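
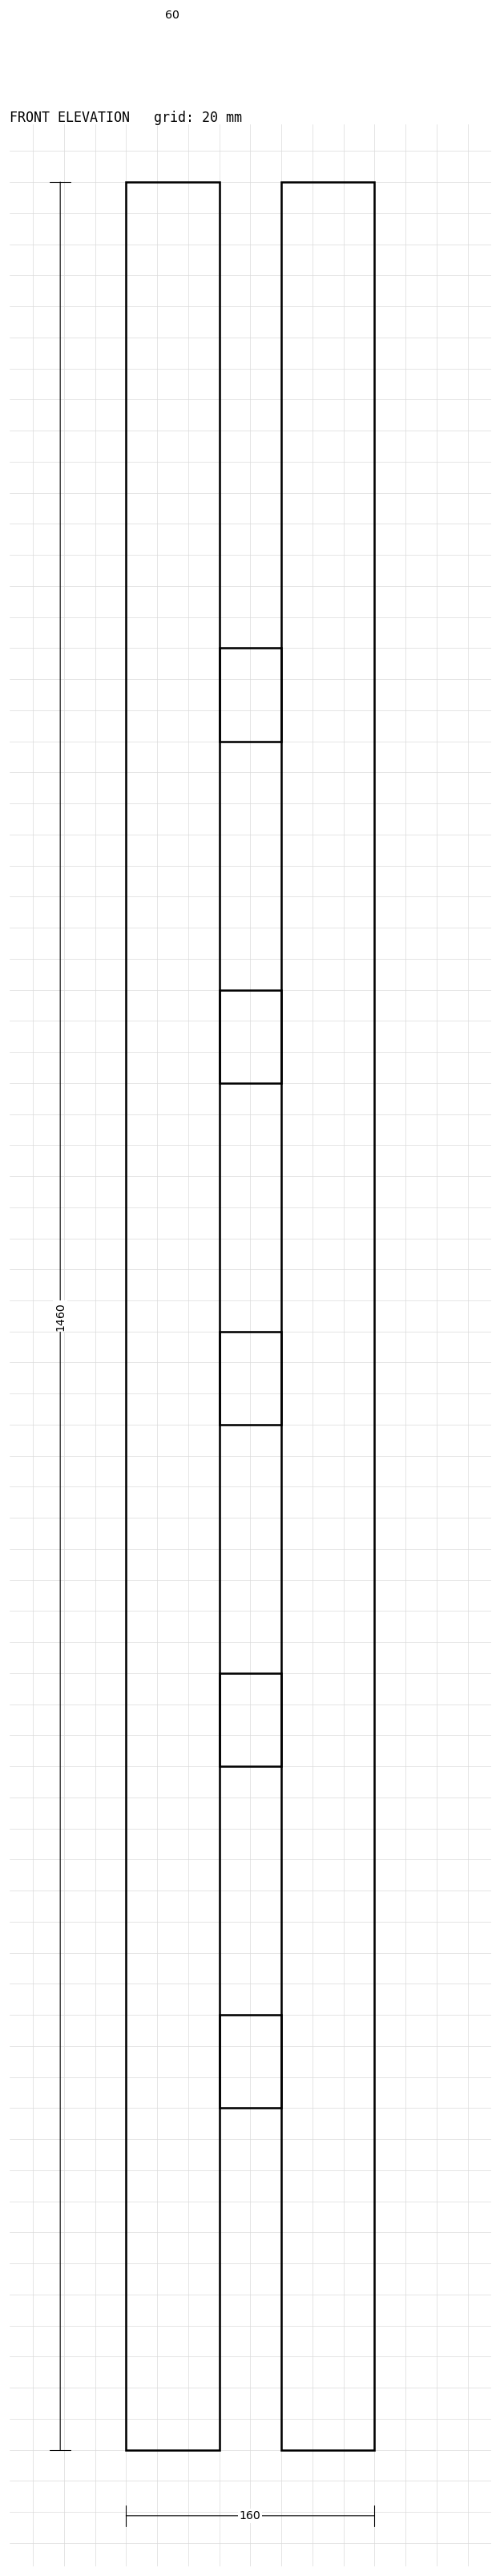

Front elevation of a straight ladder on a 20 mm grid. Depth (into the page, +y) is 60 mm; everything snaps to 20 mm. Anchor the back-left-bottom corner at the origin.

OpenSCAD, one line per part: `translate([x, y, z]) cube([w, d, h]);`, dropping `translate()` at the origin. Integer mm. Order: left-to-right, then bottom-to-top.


cube([60, 60, 1460]);
translate([60, 0, 220]) cube([40, 60, 60]);
translate([60, 0, 440]) cube([40, 60, 60]);
translate([60, 0, 660]) cube([40, 60, 60]);
translate([60, 0, 880]) cube([40, 60, 60]);
translate([60, 0, 1100]) cube([40, 60, 60]);
translate([100, 0, 0]) cube([60, 60, 1460]);


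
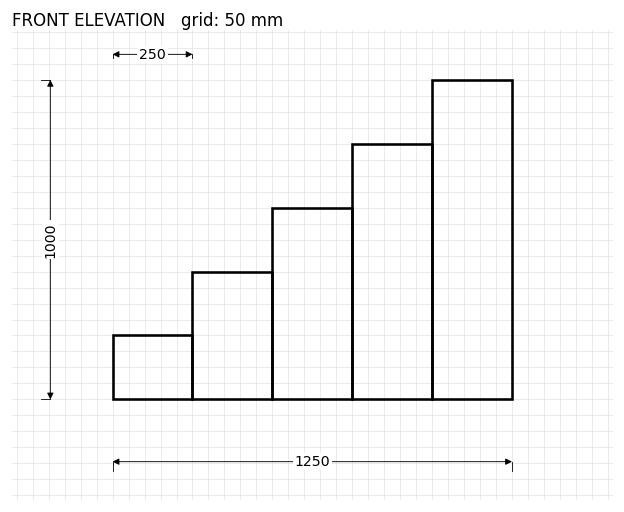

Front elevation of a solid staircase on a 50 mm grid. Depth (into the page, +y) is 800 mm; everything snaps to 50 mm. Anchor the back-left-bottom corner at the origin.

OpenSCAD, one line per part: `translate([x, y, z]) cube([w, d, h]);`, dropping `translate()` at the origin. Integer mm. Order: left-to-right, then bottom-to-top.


cube([250, 800, 200]);
translate([250, 0, 0]) cube([250, 800, 400]);
translate([500, 0, 0]) cube([250, 800, 600]);
translate([750, 0, 0]) cube([250, 800, 800]);
translate([1000, 0, 0]) cube([250, 800, 1000]);


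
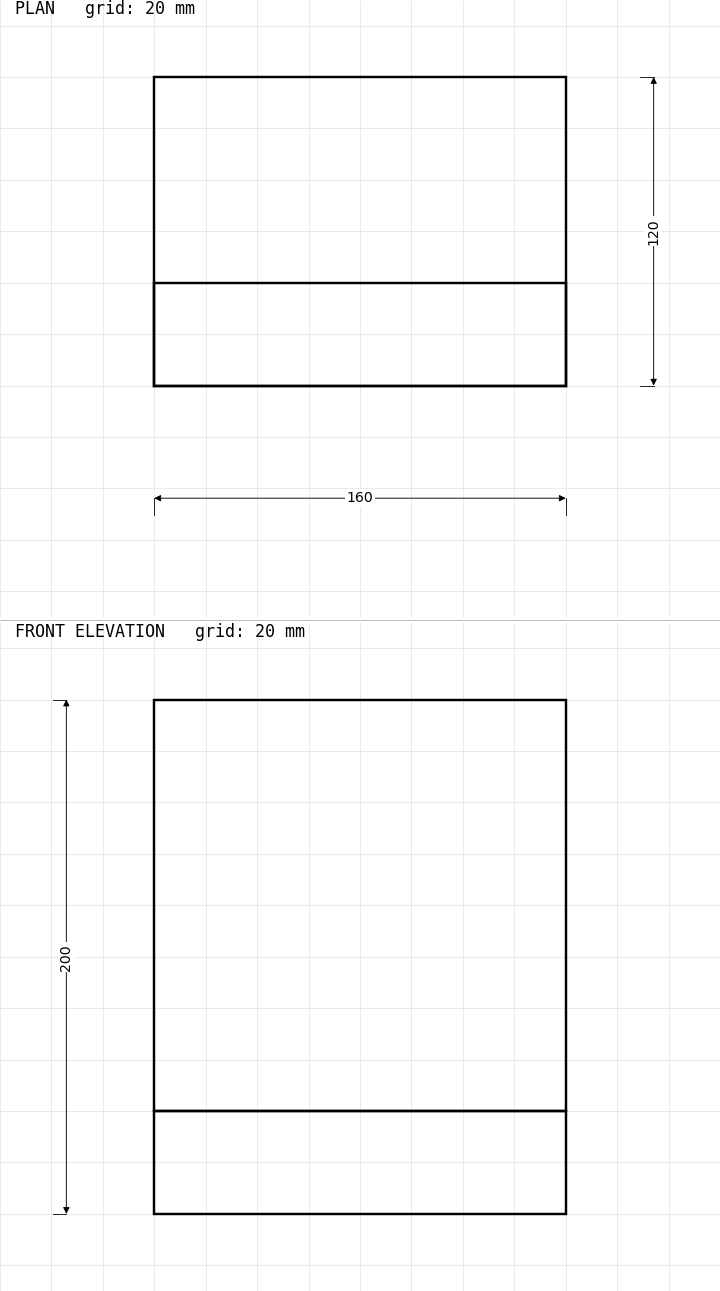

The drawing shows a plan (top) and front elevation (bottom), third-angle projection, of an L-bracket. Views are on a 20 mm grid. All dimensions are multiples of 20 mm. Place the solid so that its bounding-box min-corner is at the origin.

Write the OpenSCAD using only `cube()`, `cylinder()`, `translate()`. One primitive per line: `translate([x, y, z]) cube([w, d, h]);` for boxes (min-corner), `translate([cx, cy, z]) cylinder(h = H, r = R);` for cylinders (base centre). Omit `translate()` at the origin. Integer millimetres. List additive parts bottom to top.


cube([160, 120, 40]);
translate([0, 0, 40]) cube([160, 40, 160]);


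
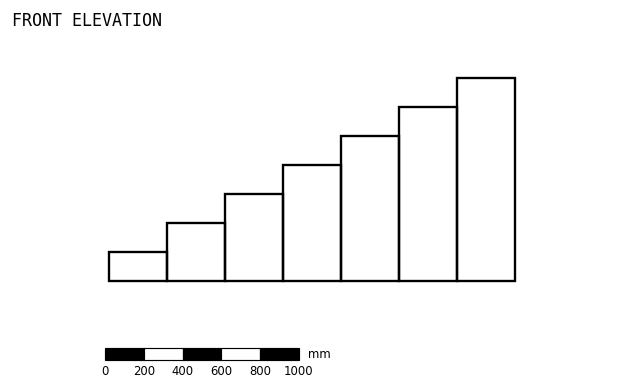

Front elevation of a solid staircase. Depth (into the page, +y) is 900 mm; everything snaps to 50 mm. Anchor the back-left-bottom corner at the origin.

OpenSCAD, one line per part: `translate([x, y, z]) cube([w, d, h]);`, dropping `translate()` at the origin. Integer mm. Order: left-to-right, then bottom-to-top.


cube([300, 900, 150]);
translate([300, 0, 0]) cube([300, 900, 300]);
translate([600, 0, 0]) cube([300, 900, 450]);
translate([900, 0, 0]) cube([300, 900, 600]);
translate([1200, 0, 0]) cube([300, 900, 750]);
translate([1500, 0, 0]) cube([300, 900, 900]);
translate([1800, 0, 0]) cube([300, 900, 1050]);


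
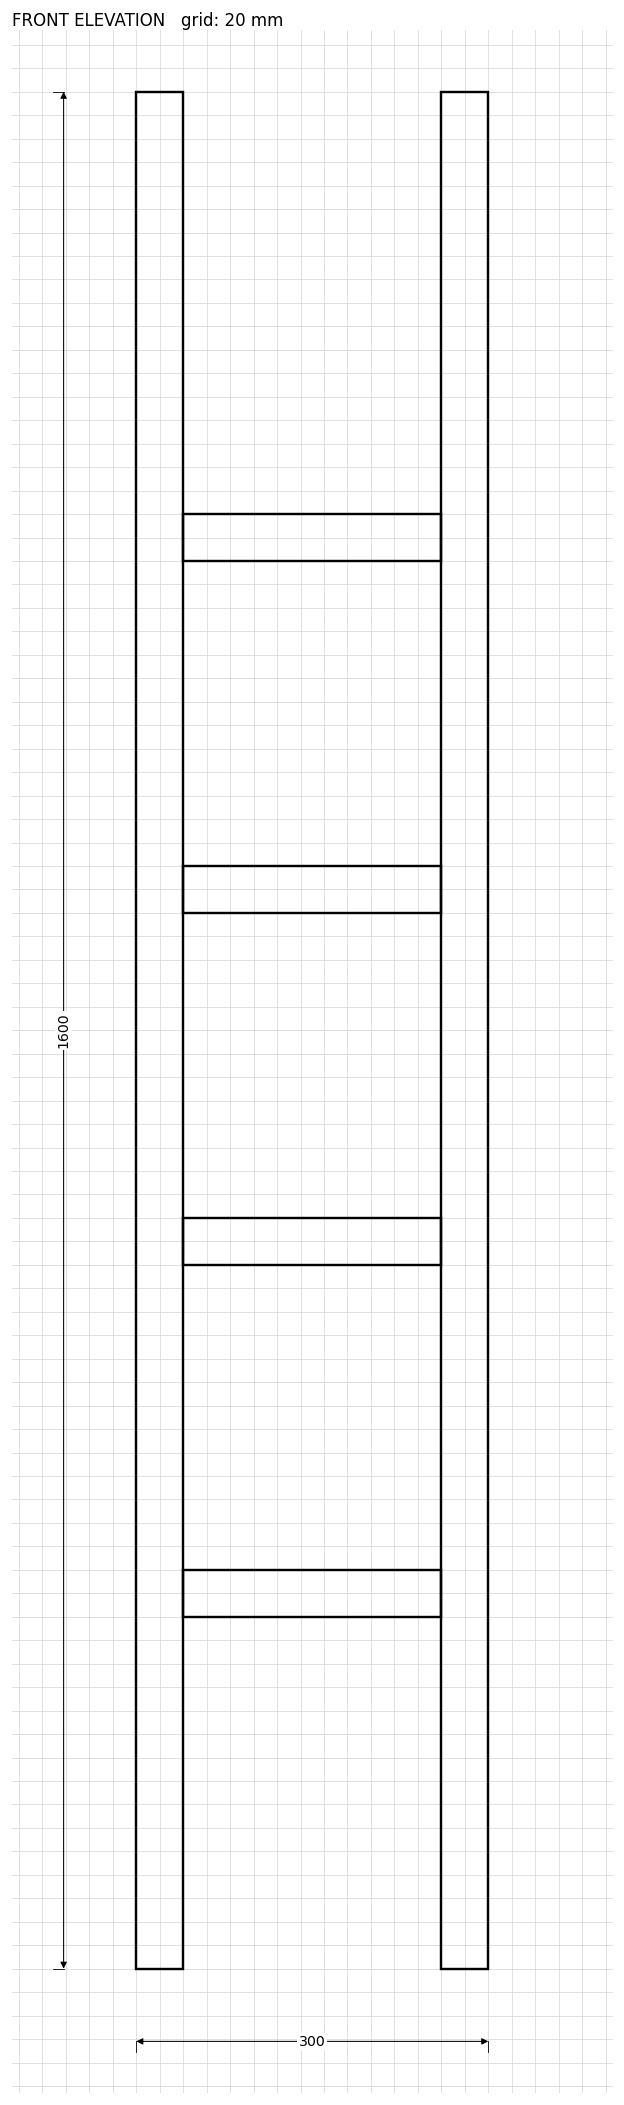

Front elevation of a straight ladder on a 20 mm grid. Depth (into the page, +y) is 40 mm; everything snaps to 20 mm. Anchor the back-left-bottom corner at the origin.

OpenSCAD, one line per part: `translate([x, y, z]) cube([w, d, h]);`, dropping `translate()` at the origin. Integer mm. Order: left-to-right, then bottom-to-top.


cube([40, 40, 1600]);
translate([40, 0, 300]) cube([220, 40, 40]);
translate([40, 0, 600]) cube([220, 40, 40]);
translate([40, 0, 900]) cube([220, 40, 40]);
translate([40, 0, 1200]) cube([220, 40, 40]);
translate([260, 0, 0]) cube([40, 40, 1600]);


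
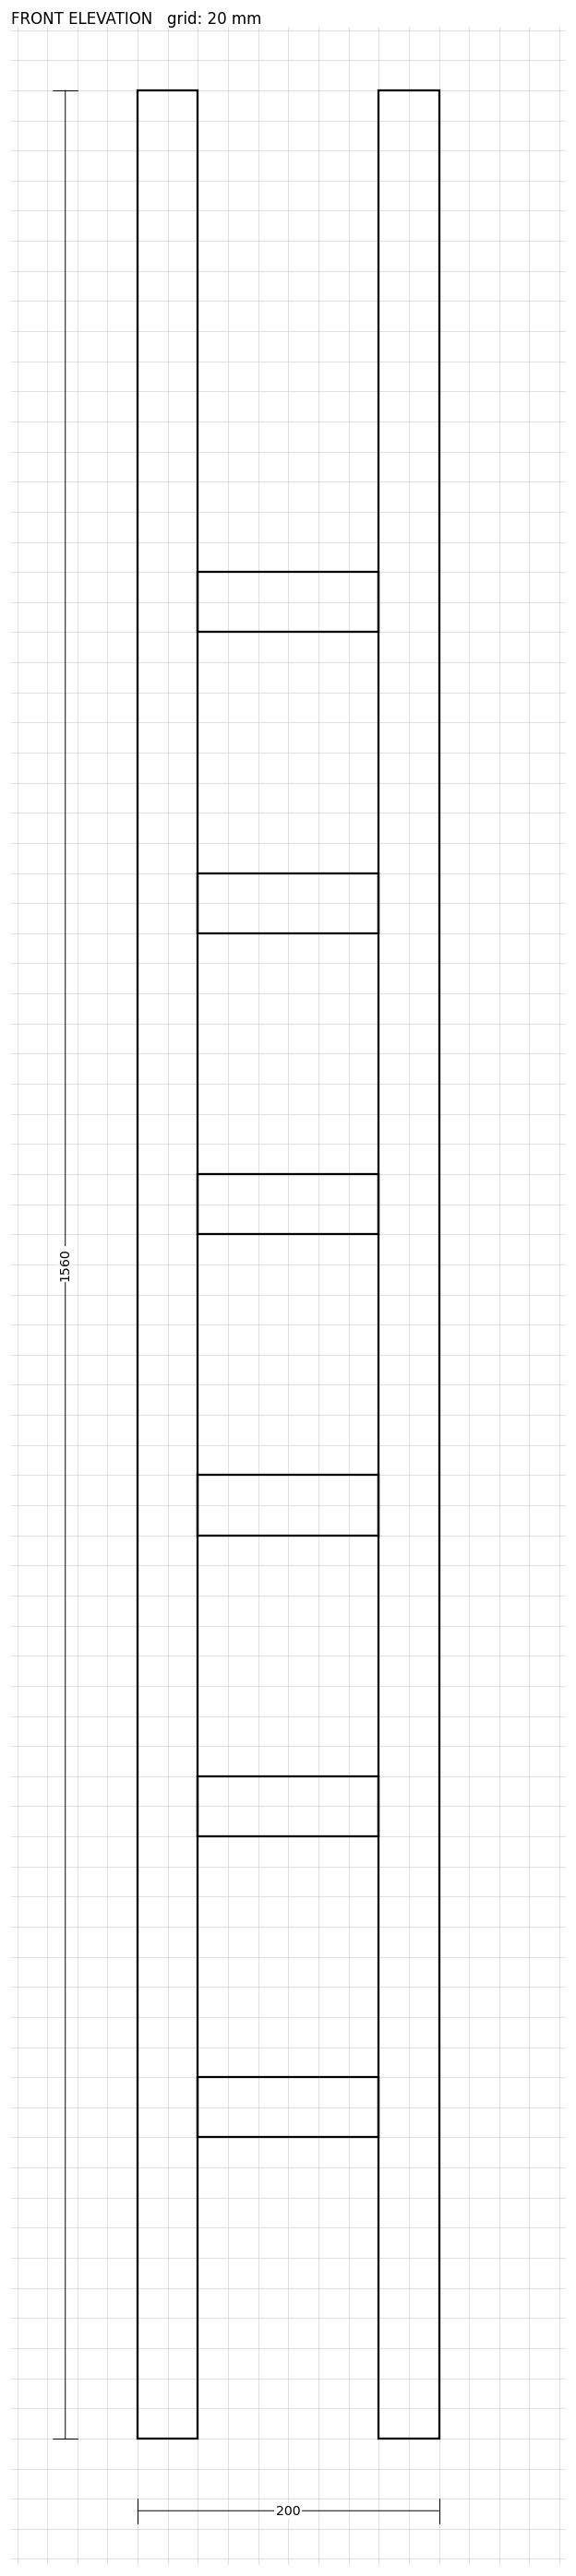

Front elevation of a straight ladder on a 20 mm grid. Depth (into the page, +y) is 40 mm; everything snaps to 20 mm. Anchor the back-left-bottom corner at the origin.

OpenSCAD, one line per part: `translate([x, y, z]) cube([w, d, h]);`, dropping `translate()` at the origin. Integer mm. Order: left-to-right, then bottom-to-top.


cube([40, 40, 1560]);
translate([40, 0, 200]) cube([120, 40, 40]);
translate([40, 0, 400]) cube([120, 40, 40]);
translate([40, 0, 600]) cube([120, 40, 40]);
translate([40, 0, 800]) cube([120, 40, 40]);
translate([40, 0, 1000]) cube([120, 40, 40]);
translate([40, 0, 1200]) cube([120, 40, 40]);
translate([160, 0, 0]) cube([40, 40, 1560]);


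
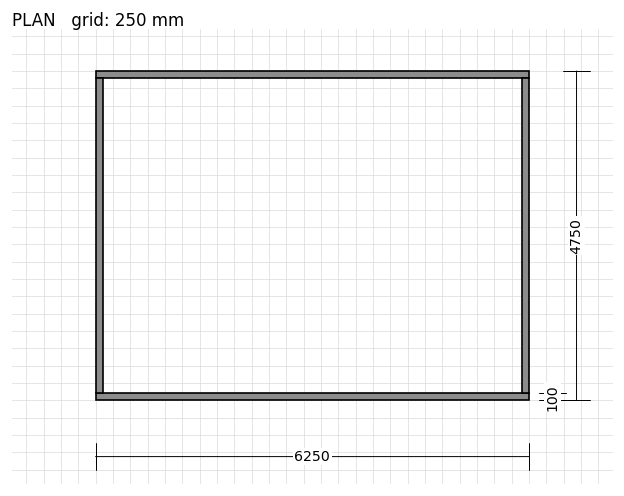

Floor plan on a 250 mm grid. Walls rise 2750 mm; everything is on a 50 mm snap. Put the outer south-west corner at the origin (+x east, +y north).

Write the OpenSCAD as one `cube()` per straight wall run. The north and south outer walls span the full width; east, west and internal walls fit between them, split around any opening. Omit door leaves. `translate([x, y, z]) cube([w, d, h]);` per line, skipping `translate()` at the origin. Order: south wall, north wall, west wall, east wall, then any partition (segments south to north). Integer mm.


cube([6250, 100, 2750]);
translate([0, 4650, 0]) cube([6250, 100, 2750]);
translate([0, 100, 0]) cube([100, 4550, 2750]);
translate([6150, 100, 0]) cube([100, 4550, 2750]);


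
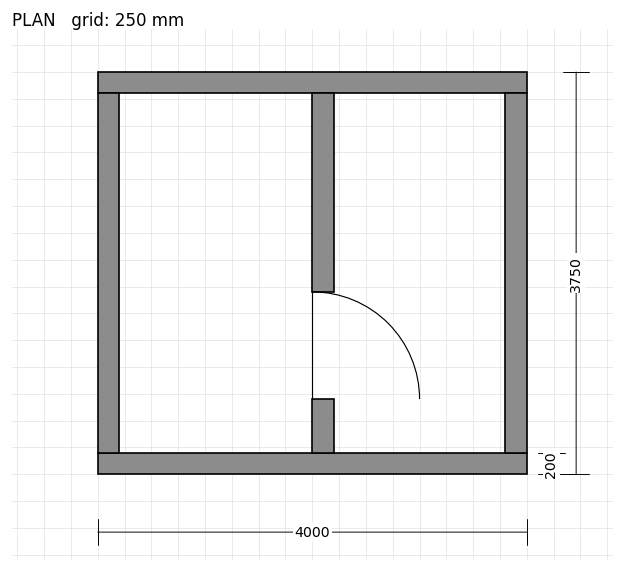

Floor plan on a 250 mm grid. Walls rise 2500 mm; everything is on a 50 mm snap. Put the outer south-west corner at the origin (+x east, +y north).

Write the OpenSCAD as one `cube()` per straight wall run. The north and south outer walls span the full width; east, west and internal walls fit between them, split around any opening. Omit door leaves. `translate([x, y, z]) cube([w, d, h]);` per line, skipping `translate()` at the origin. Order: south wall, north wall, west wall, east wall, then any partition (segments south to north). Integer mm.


cube([4000, 200, 2500]);
translate([0, 3550, 0]) cube([4000, 200, 2500]);
translate([0, 200, 0]) cube([200, 3350, 2500]);
translate([3800, 200, 0]) cube([200, 3350, 2500]);
translate([2000, 200, 0]) cube([200, 500, 2500]);
translate([2000, 1700, 0]) cube([200, 1850, 2500]);


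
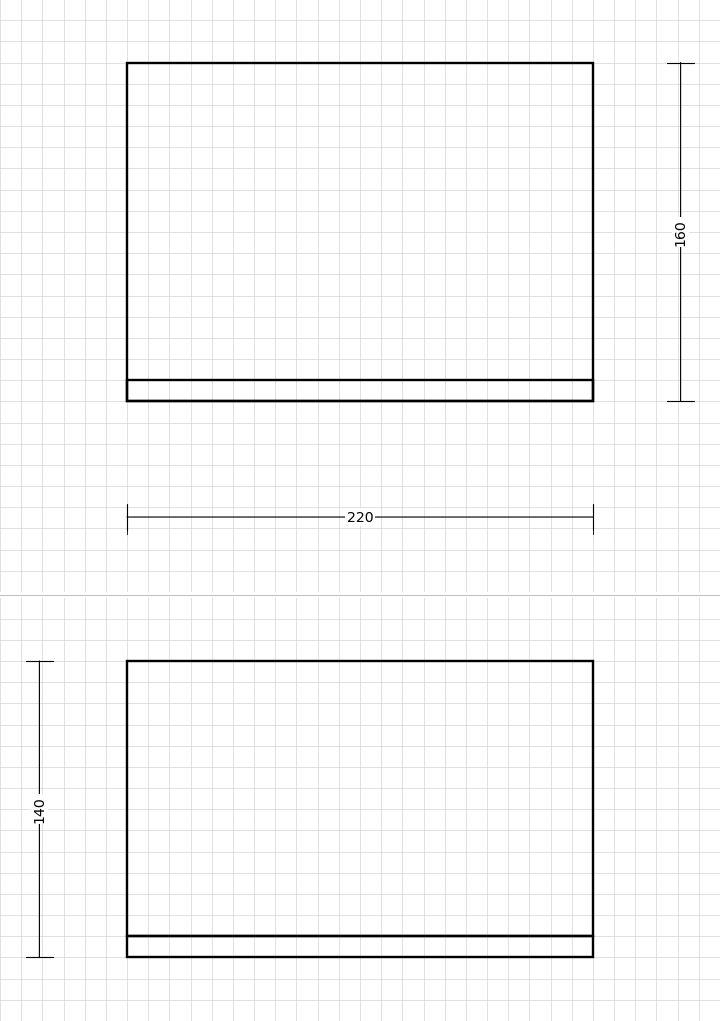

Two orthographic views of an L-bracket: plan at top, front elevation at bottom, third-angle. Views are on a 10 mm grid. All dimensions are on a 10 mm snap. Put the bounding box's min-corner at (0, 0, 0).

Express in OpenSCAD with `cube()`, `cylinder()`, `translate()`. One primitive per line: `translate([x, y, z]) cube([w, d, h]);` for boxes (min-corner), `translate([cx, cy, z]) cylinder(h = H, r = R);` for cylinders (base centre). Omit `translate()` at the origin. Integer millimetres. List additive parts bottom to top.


cube([220, 160, 10]);
translate([0, 0, 10]) cube([220, 10, 130]);


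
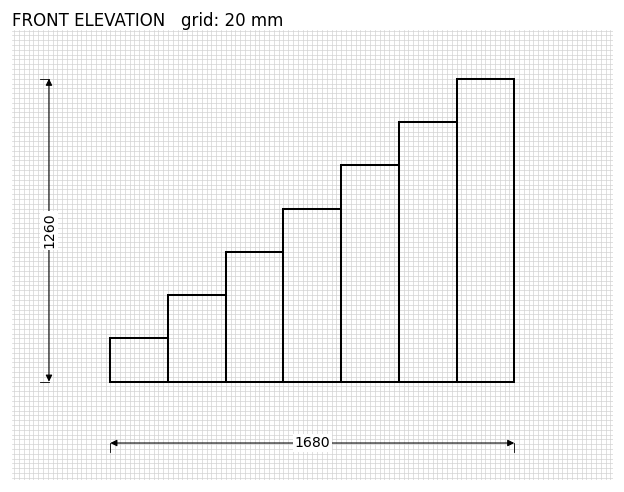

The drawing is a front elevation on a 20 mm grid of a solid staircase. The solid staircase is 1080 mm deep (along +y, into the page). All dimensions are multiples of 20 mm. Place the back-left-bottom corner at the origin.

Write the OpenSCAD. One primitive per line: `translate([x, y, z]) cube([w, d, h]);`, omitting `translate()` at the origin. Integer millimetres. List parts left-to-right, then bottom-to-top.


cube([240, 1080, 180]);
translate([240, 0, 0]) cube([240, 1080, 360]);
translate([480, 0, 0]) cube([240, 1080, 540]);
translate([720, 0, 0]) cube([240, 1080, 720]);
translate([960, 0, 0]) cube([240, 1080, 900]);
translate([1200, 0, 0]) cube([240, 1080, 1080]);
translate([1440, 0, 0]) cube([240, 1080, 1260]);


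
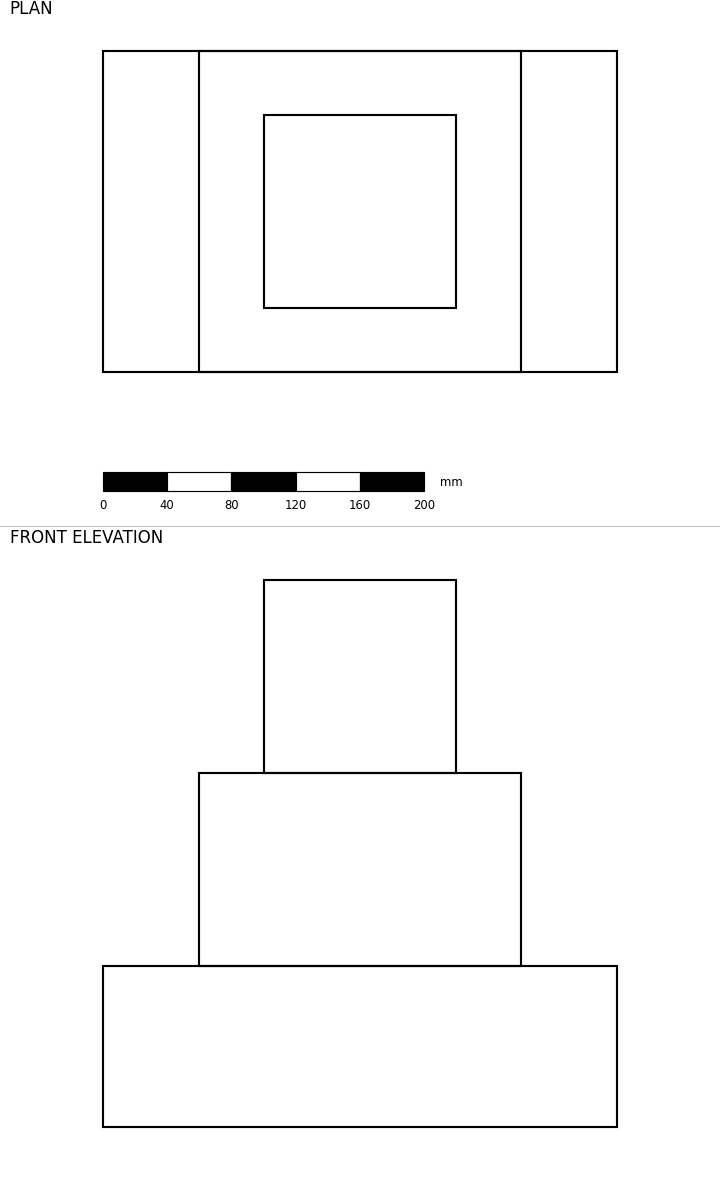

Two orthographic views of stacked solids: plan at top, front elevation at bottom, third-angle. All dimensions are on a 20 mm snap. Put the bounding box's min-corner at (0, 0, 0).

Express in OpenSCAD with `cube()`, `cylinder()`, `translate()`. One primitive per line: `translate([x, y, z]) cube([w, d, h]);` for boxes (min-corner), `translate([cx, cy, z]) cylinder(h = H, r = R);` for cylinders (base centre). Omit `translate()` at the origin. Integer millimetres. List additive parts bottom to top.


cube([320, 200, 100]);
translate([60, 0, 100]) cube([200, 200, 120]);
translate([100, 40, 220]) cube([120, 120, 120]);


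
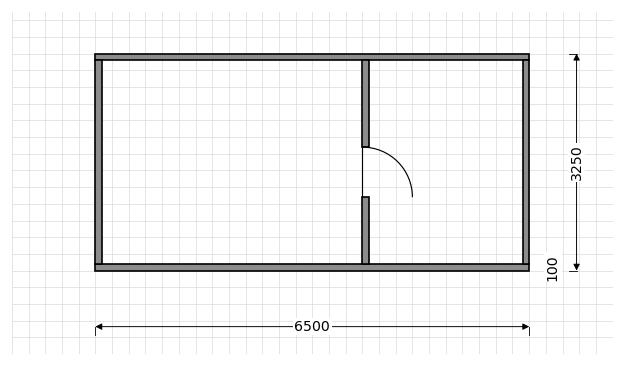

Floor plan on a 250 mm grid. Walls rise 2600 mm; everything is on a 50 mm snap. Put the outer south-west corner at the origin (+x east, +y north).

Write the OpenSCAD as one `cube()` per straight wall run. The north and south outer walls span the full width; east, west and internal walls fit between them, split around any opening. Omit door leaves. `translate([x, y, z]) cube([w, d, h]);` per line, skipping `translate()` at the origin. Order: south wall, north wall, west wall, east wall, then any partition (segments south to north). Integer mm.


cube([6500, 100, 2600]);
translate([0, 3150, 0]) cube([6500, 100, 2600]);
translate([0, 100, 0]) cube([100, 3050, 2600]);
translate([6400, 100, 0]) cube([100, 3050, 2600]);
translate([4000, 100, 0]) cube([100, 1000, 2600]);
translate([4000, 1850, 0]) cube([100, 1300, 2600]);


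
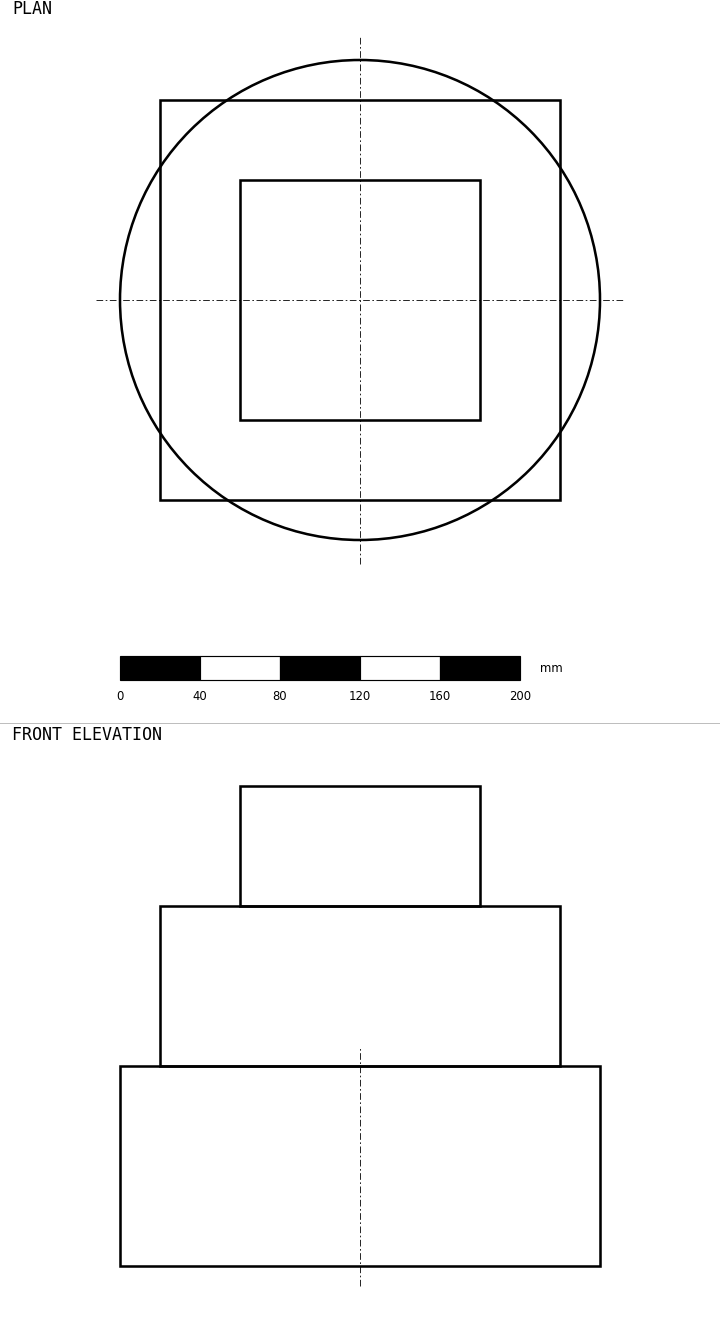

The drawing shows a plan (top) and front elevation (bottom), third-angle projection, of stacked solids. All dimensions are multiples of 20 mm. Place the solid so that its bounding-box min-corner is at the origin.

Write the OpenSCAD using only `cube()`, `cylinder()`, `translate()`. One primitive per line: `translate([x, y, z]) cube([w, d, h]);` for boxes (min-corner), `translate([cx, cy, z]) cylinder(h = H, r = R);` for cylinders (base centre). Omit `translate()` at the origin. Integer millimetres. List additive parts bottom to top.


translate([120, 120, 0]) cylinder(h = 100, r = 120);
translate([20, 20, 100]) cube([200, 200, 80]);
translate([60, 60, 180]) cube([120, 120, 60]);


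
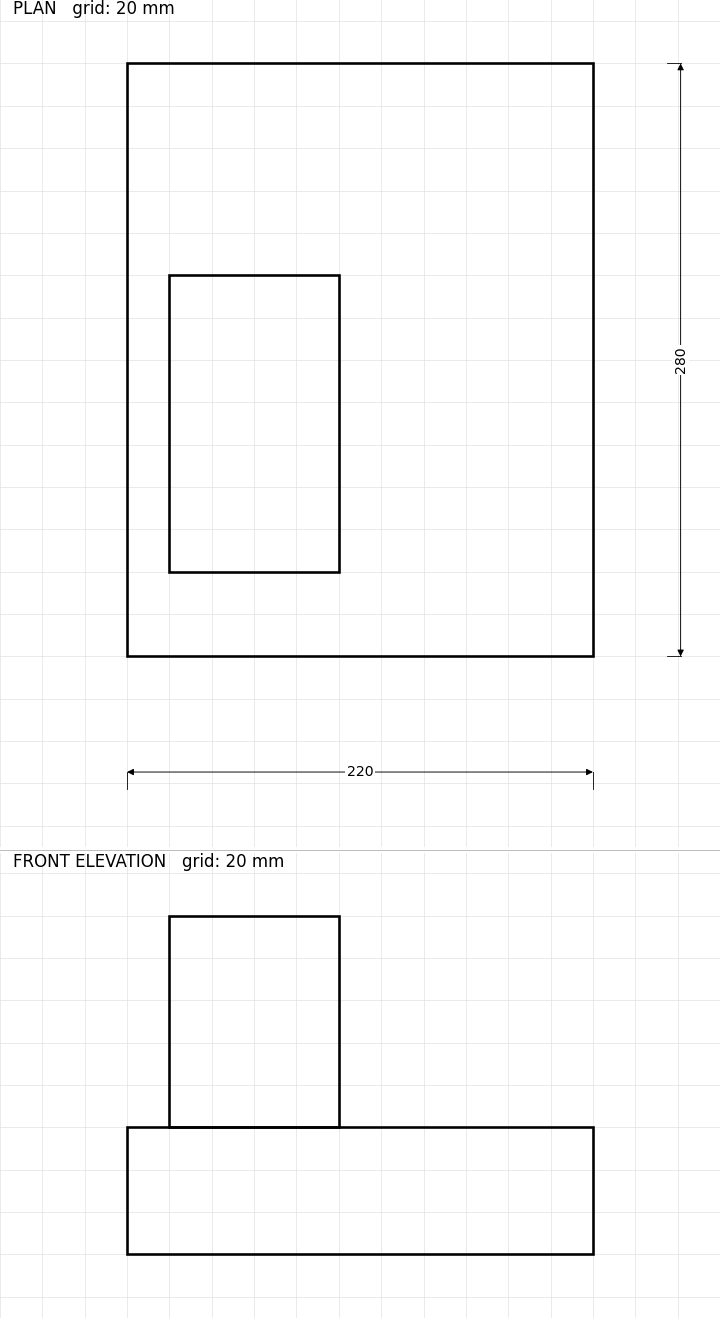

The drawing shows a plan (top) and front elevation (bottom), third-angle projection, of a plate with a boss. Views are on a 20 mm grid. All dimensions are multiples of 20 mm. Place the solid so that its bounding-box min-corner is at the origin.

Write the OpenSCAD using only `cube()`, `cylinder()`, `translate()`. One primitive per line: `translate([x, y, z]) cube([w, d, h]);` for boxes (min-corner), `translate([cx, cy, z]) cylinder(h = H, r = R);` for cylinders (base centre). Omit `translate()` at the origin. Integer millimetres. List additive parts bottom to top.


cube([220, 280, 60]);
translate([20, 40, 60]) cube([80, 140, 100]);


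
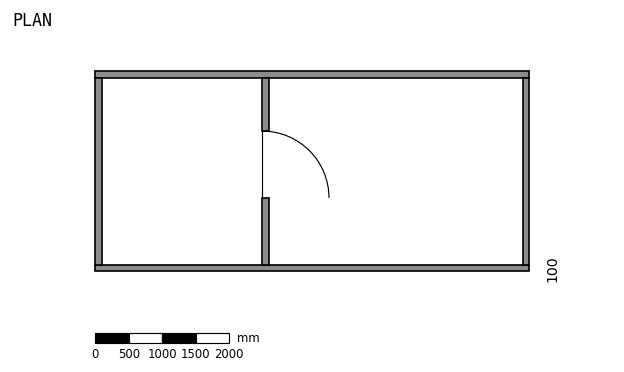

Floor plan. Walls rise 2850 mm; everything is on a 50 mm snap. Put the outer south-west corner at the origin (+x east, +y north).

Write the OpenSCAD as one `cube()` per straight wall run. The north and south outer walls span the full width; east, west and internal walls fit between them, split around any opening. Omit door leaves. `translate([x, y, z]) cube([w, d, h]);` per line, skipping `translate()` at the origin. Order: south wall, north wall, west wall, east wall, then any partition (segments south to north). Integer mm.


cube([6500, 100, 2850]);
translate([0, 2900, 0]) cube([6500, 100, 2850]);
translate([0, 100, 0]) cube([100, 2800, 2850]);
translate([6400, 100, 0]) cube([100, 2800, 2850]);
translate([2500, 100, 0]) cube([100, 1000, 2850]);
translate([2500, 2100, 0]) cube([100, 800, 2850]);


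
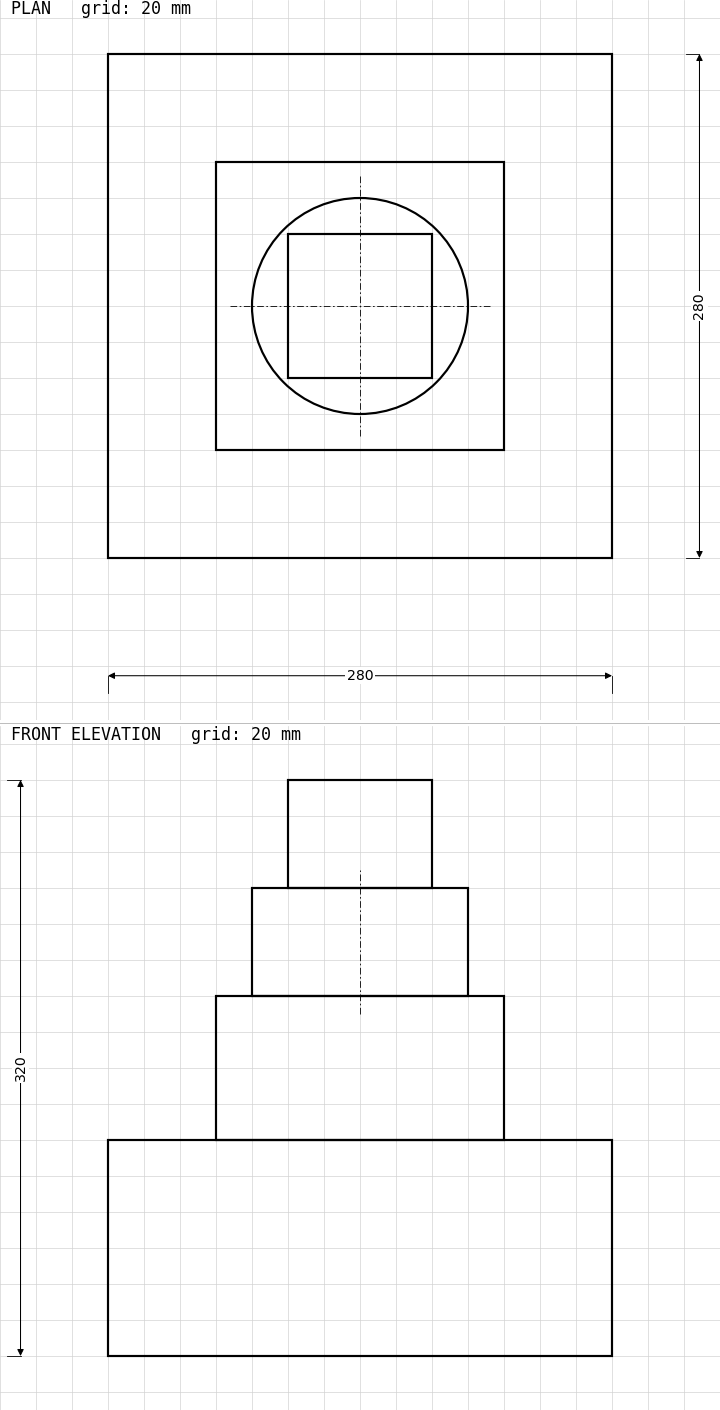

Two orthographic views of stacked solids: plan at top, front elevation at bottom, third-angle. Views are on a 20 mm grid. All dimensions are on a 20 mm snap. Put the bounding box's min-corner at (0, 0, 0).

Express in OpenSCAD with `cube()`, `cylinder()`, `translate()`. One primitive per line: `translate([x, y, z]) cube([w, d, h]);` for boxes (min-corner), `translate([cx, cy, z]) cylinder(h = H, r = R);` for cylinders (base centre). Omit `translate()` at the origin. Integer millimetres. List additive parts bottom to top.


cube([280, 280, 120]);
translate([60, 60, 120]) cube([160, 160, 80]);
translate([140, 140, 200]) cylinder(h = 60, r = 60);
translate([100, 100, 260]) cube([80, 80, 60]);


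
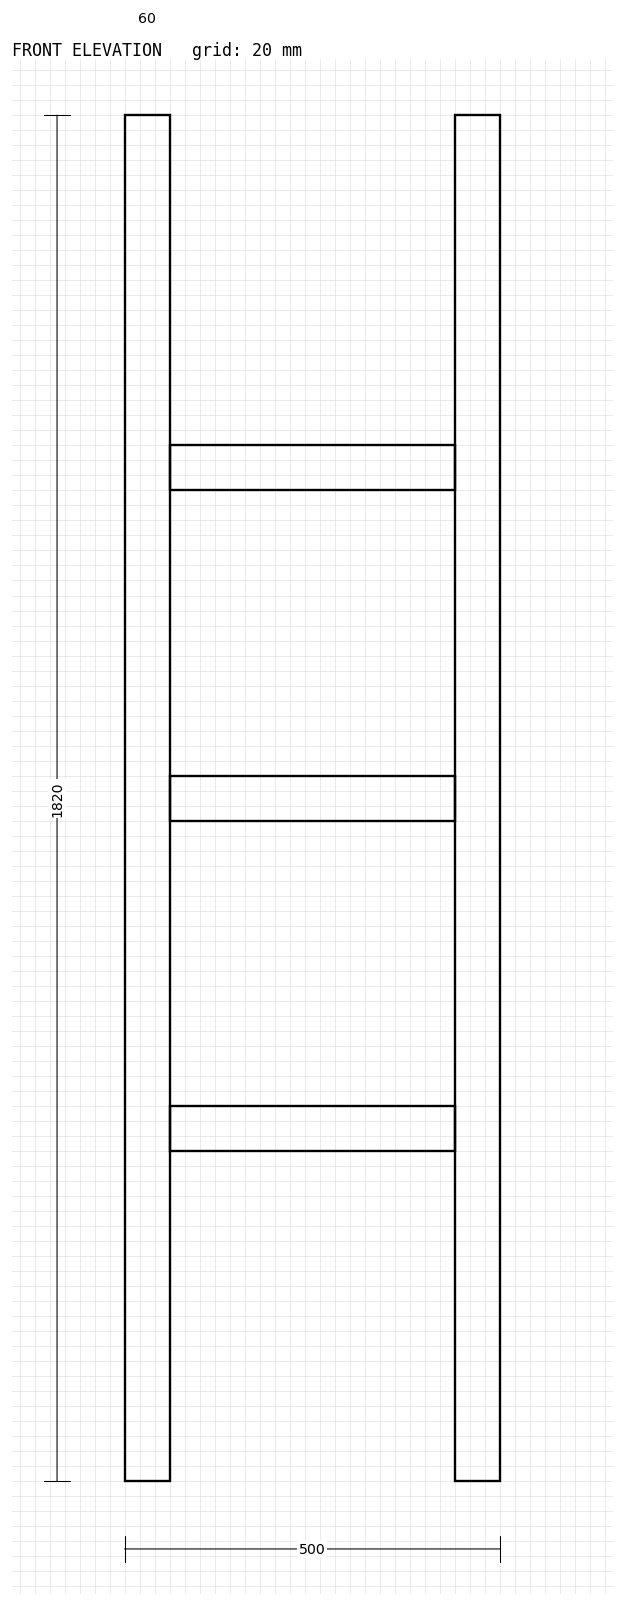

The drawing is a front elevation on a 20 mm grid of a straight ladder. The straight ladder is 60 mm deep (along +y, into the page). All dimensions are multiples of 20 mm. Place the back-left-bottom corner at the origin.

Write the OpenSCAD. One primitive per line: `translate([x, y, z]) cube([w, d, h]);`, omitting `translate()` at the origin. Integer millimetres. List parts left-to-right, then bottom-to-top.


cube([60, 60, 1820]);
translate([60, 0, 440]) cube([380, 60, 60]);
translate([60, 0, 880]) cube([380, 60, 60]);
translate([60, 0, 1320]) cube([380, 60, 60]);
translate([440, 0, 0]) cube([60, 60, 1820]);


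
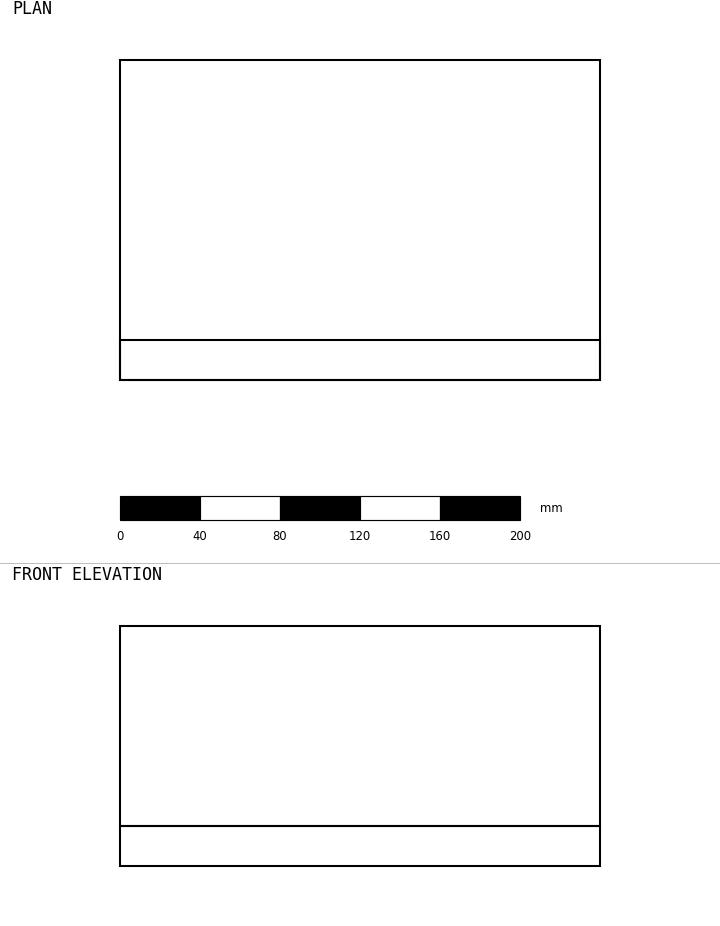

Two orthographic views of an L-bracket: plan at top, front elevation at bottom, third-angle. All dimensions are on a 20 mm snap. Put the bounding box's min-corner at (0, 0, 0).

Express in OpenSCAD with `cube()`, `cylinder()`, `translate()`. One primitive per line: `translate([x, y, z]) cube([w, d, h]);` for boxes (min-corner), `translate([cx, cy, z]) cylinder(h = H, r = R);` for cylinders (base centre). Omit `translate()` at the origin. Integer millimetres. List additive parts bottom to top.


cube([240, 160, 20]);
translate([0, 0, 20]) cube([240, 20, 100]);


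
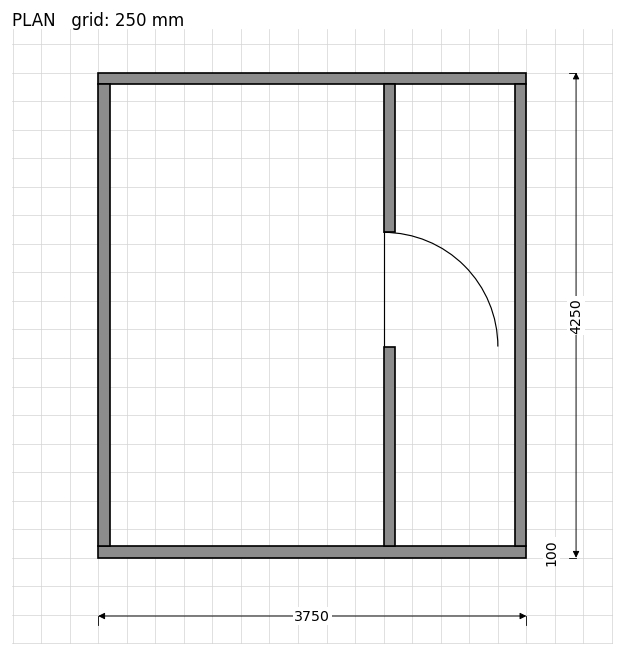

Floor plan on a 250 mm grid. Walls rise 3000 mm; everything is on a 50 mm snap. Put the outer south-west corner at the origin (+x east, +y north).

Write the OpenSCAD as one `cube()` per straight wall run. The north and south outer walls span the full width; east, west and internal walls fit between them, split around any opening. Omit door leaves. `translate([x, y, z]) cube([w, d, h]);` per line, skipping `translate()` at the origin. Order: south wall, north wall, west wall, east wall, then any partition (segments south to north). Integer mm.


cube([3750, 100, 3000]);
translate([0, 4150, 0]) cube([3750, 100, 3000]);
translate([0, 100, 0]) cube([100, 4050, 3000]);
translate([3650, 100, 0]) cube([100, 4050, 3000]);
translate([2500, 100, 0]) cube([100, 1750, 3000]);
translate([2500, 2850, 0]) cube([100, 1300, 3000]);


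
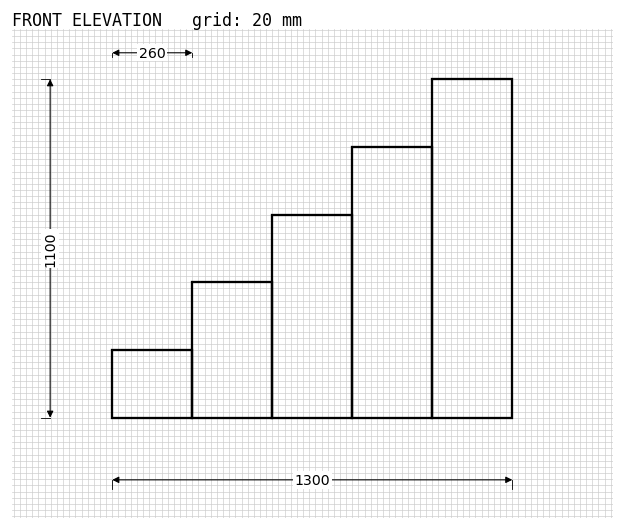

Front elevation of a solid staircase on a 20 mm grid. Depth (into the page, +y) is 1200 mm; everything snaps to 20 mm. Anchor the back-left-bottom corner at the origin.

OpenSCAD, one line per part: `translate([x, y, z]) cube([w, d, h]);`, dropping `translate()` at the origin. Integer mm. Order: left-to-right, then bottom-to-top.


cube([260, 1200, 220]);
translate([260, 0, 0]) cube([260, 1200, 440]);
translate([520, 0, 0]) cube([260, 1200, 660]);
translate([780, 0, 0]) cube([260, 1200, 880]);
translate([1040, 0, 0]) cube([260, 1200, 1100]);


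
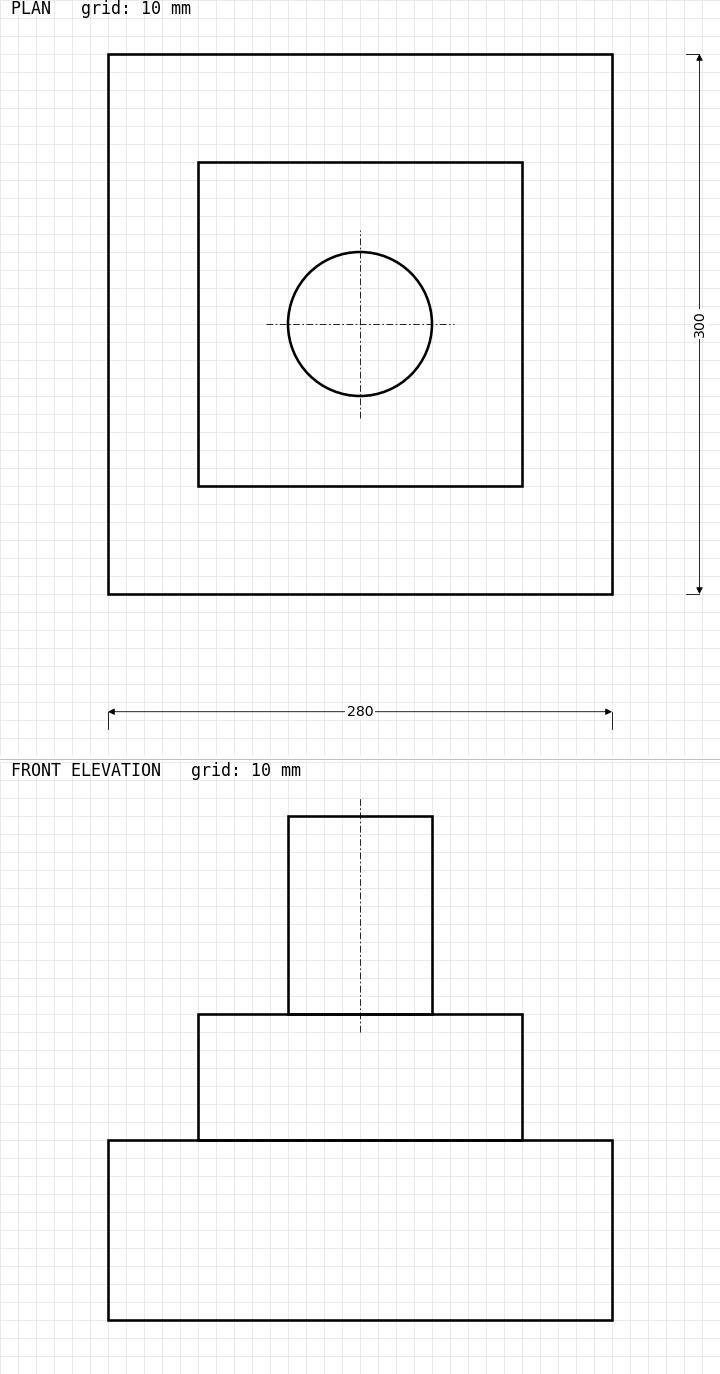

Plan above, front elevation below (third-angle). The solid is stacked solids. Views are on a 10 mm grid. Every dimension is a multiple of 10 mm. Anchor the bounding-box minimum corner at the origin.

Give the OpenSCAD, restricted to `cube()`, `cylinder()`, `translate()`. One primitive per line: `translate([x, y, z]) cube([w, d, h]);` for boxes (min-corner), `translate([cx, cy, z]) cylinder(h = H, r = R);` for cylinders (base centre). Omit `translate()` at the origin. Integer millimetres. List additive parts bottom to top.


cube([280, 300, 100]);
translate([50, 60, 100]) cube([180, 180, 70]);
translate([140, 150, 170]) cylinder(h = 110, r = 40);


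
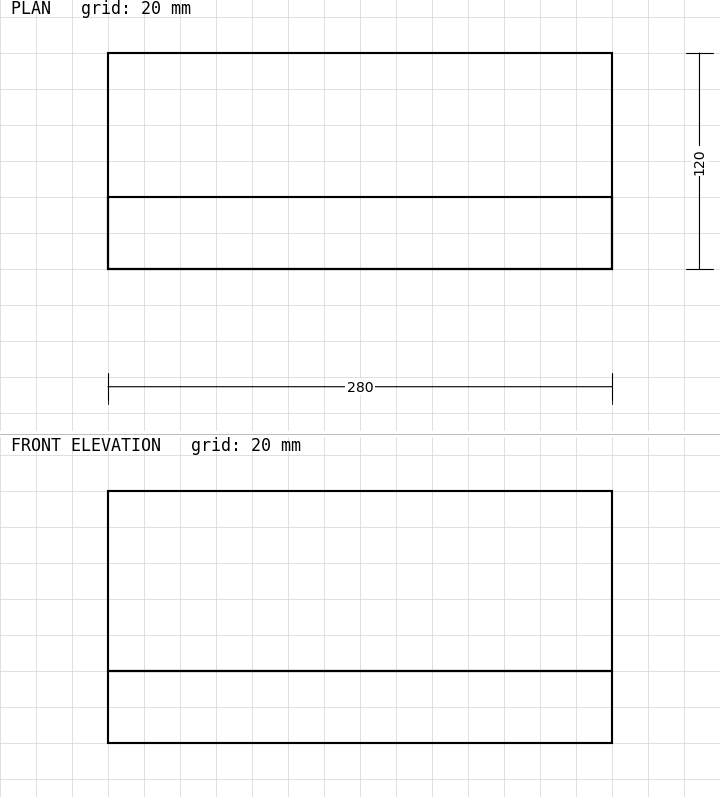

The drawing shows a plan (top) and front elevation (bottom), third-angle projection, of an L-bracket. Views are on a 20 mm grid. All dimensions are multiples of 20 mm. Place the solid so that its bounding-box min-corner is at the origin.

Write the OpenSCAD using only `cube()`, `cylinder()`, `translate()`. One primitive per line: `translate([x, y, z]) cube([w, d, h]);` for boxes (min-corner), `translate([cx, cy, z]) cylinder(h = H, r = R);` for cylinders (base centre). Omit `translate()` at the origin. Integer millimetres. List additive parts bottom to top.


cube([280, 120, 40]);
translate([0, 0, 40]) cube([280, 40, 100]);


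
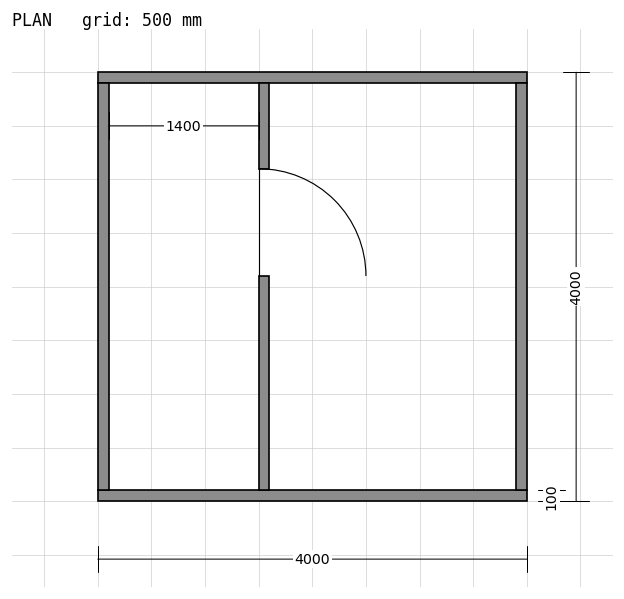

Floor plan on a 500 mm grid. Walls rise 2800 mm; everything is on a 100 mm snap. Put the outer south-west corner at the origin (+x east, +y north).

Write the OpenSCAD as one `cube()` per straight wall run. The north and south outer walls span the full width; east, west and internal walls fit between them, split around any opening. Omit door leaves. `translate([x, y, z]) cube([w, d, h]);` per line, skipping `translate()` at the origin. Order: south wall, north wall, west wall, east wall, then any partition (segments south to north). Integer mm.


cube([4000, 100, 2800]);
translate([0, 3900, 0]) cube([4000, 100, 2800]);
translate([0, 100, 0]) cube([100, 3800, 2800]);
translate([3900, 100, 0]) cube([100, 3800, 2800]);
translate([1500, 100, 0]) cube([100, 2000, 2800]);
translate([1500, 3100, 0]) cube([100, 800, 2800]);


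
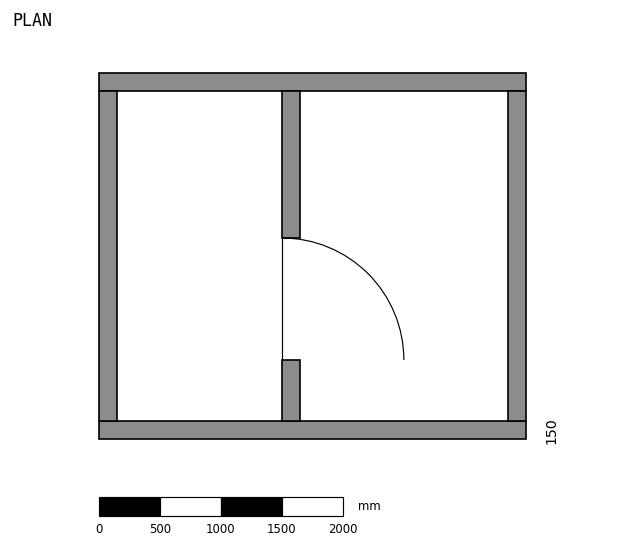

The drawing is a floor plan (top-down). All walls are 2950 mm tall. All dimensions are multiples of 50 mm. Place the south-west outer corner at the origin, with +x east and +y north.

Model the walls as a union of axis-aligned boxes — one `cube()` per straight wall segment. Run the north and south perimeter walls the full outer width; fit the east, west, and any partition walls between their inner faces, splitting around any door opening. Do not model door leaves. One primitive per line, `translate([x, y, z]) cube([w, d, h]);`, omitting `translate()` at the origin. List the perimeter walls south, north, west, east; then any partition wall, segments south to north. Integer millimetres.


cube([3500, 150, 2950]);
translate([0, 2850, 0]) cube([3500, 150, 2950]);
translate([0, 150, 0]) cube([150, 2700, 2950]);
translate([3350, 150, 0]) cube([150, 2700, 2950]);
translate([1500, 150, 0]) cube([150, 500, 2950]);
translate([1500, 1650, 0]) cube([150, 1200, 2950]);


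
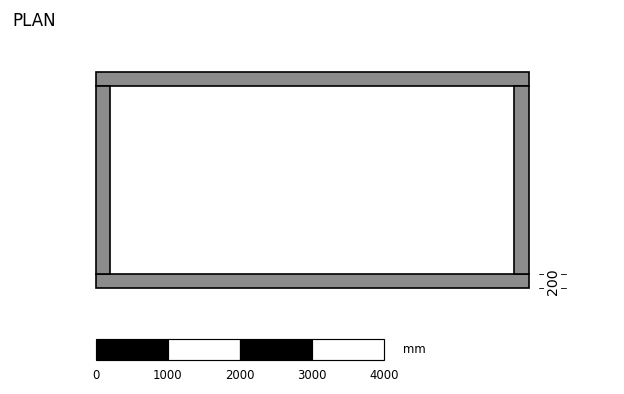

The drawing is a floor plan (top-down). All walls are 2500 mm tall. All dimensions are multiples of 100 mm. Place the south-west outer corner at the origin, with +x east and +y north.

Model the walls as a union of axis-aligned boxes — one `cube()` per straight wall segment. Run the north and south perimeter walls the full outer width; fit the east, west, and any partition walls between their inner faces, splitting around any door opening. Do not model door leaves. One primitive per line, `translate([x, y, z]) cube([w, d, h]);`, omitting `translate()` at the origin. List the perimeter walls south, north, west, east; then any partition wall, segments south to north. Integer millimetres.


cube([6000, 200, 2500]);
translate([0, 2800, 0]) cube([6000, 200, 2500]);
translate([0, 200, 0]) cube([200, 2600, 2500]);
translate([5800, 200, 0]) cube([200, 2600, 2500]);


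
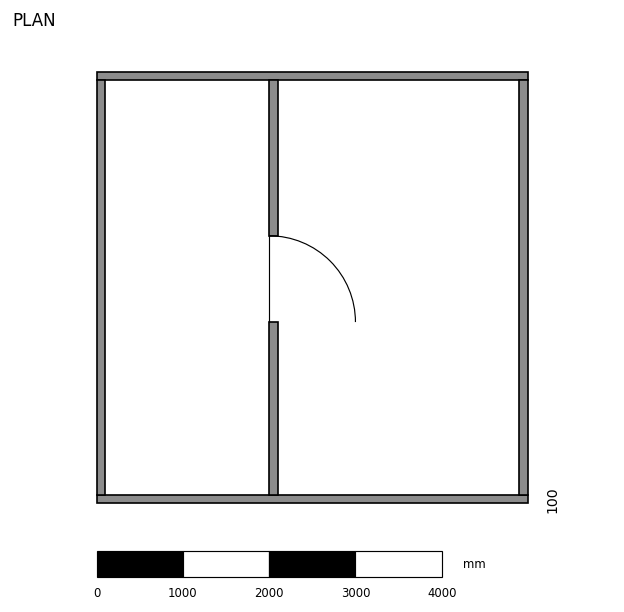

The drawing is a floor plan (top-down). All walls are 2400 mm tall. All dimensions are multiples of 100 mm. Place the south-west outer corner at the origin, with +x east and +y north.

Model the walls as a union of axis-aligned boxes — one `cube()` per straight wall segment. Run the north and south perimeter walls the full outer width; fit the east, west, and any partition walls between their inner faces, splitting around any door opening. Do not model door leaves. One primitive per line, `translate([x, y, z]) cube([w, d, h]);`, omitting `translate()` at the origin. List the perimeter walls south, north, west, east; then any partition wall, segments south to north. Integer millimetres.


cube([5000, 100, 2400]);
translate([0, 4900, 0]) cube([5000, 100, 2400]);
translate([0, 100, 0]) cube([100, 4800, 2400]);
translate([4900, 100, 0]) cube([100, 4800, 2400]);
translate([2000, 100, 0]) cube([100, 2000, 2400]);
translate([2000, 3100, 0]) cube([100, 1800, 2400]);


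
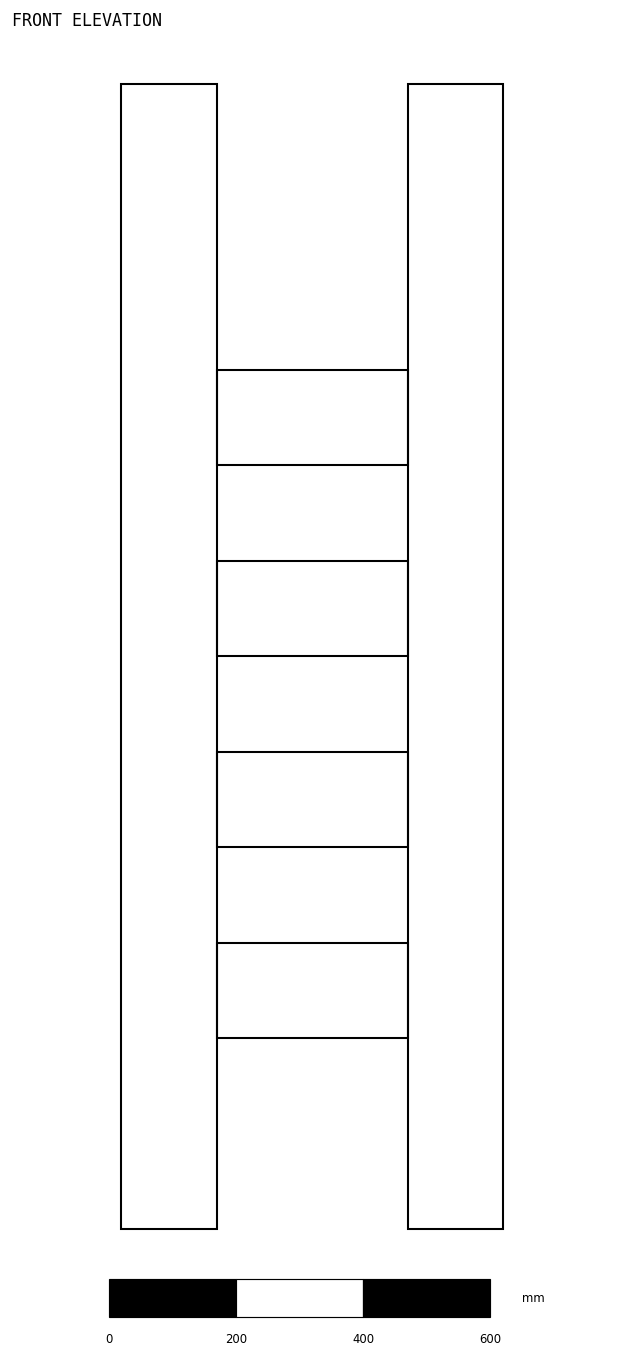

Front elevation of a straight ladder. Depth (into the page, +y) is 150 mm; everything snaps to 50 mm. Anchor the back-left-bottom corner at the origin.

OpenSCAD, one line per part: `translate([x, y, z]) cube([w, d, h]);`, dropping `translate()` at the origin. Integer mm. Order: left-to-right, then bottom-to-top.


cube([150, 150, 1800]);
translate([150, 0, 300]) cube([300, 150, 150]);
translate([150, 0, 600]) cube([300, 150, 150]);
translate([150, 0, 900]) cube([300, 150, 150]);
translate([150, 0, 1200]) cube([300, 150, 150]);
translate([450, 0, 0]) cube([150, 150, 1800]);


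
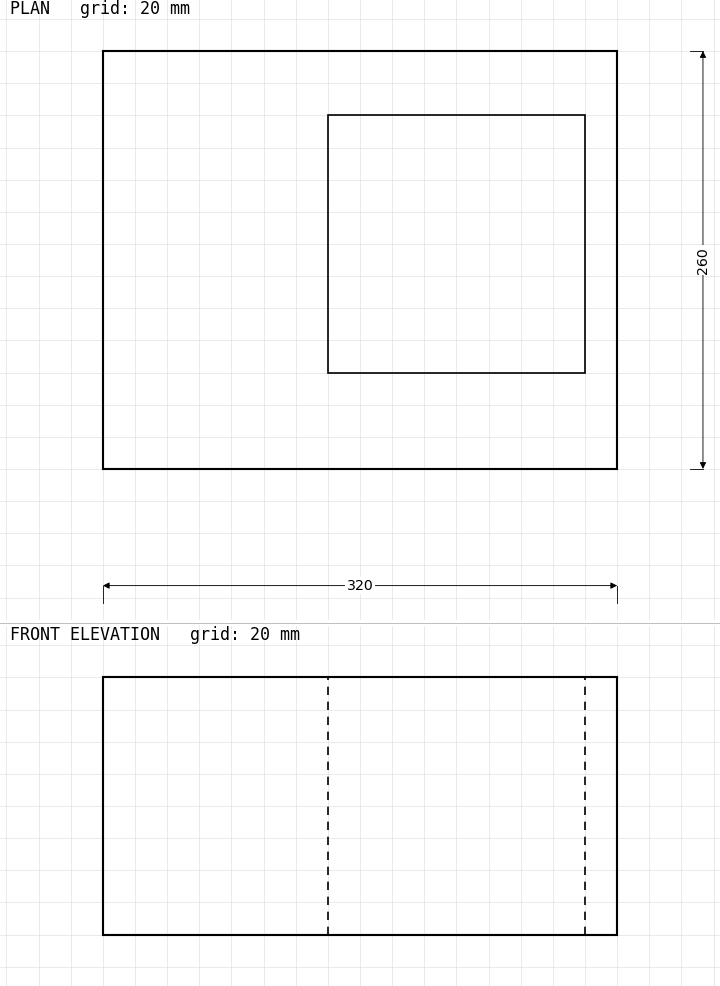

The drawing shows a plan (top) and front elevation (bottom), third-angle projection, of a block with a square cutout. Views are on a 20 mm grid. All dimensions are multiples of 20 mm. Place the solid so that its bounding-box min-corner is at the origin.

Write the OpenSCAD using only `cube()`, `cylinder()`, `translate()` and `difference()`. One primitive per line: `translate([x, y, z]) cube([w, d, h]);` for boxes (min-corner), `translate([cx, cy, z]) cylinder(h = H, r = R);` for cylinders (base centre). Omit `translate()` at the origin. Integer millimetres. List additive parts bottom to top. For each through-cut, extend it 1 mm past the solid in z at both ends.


difference() {
  cube([320, 260, 160]);
  translate([140, 60, -1]) cube([160, 160, 162]);
}


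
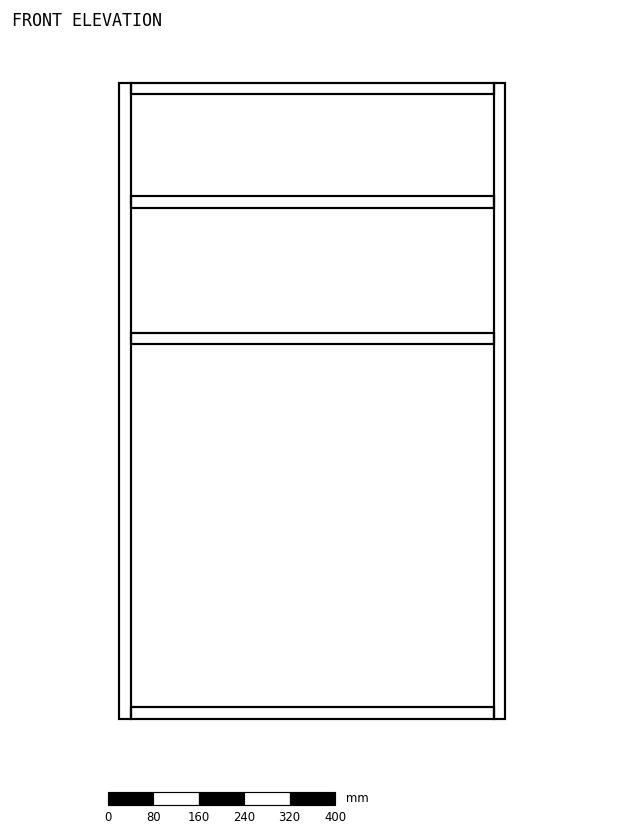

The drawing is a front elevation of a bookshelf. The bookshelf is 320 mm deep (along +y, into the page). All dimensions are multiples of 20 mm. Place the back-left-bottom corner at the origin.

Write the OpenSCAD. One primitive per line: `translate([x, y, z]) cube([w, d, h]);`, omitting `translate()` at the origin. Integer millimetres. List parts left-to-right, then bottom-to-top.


cube([20, 320, 1120]);
translate([20, 0, 0]) cube([640, 320, 20]);
translate([20, 0, 660]) cube([640, 320, 20]);
translate([20, 0, 900]) cube([640, 320, 20]);
translate([20, 0, 1100]) cube([640, 320, 20]);
translate([660, 0, 0]) cube([20, 320, 1120]);


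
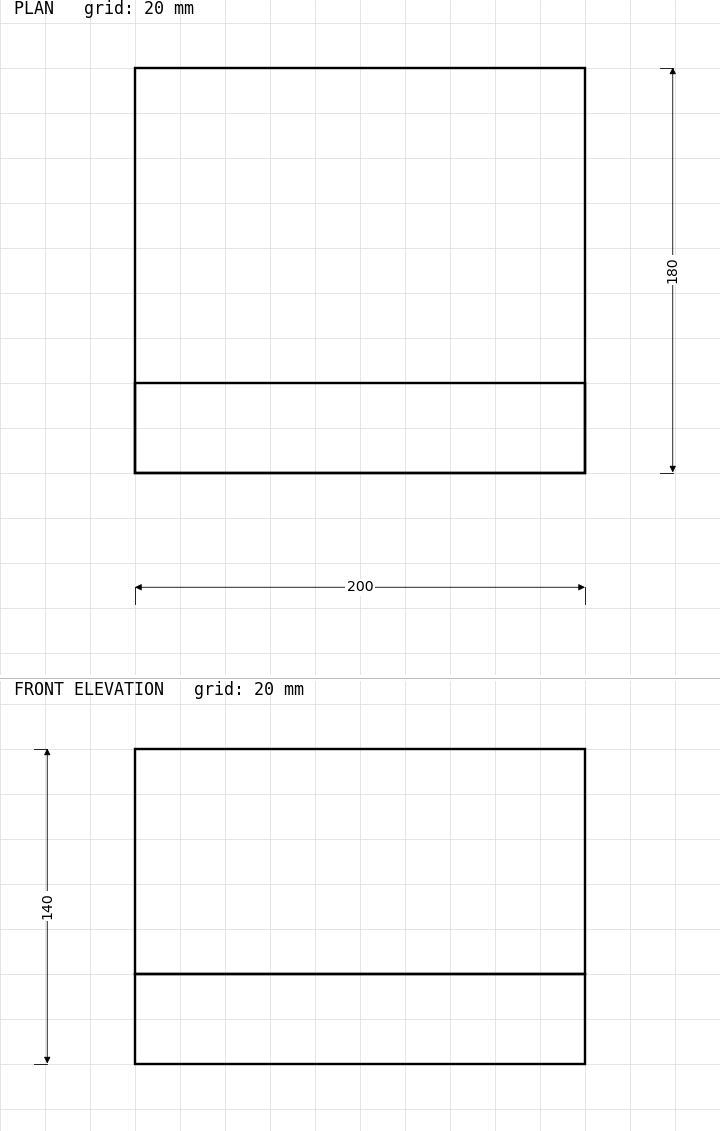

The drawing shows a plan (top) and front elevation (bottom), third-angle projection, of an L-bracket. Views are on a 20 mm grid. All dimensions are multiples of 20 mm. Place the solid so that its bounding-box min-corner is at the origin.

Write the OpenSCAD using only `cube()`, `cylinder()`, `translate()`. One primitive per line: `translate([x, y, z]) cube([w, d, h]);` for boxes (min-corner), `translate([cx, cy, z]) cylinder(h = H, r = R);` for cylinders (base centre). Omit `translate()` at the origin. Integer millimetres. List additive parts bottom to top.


cube([200, 180, 40]);
translate([0, 0, 40]) cube([200, 40, 100]);


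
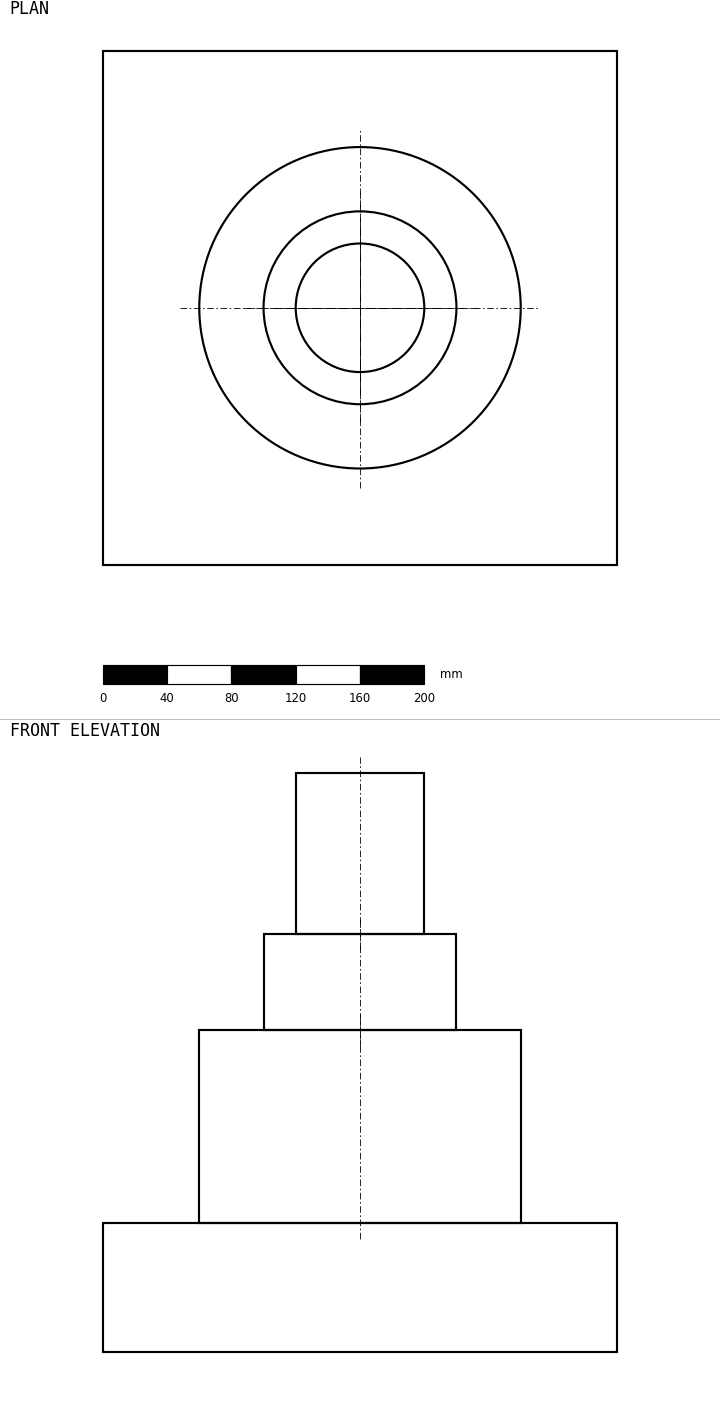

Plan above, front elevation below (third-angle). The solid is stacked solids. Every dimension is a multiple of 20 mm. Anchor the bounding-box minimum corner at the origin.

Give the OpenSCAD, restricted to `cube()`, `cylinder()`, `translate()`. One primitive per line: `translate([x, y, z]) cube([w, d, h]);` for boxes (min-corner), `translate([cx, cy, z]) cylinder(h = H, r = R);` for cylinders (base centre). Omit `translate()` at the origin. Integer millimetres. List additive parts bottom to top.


cube([320, 320, 80]);
translate([160, 160, 80]) cylinder(h = 120, r = 100);
translate([160, 160, 200]) cylinder(h = 60, r = 60);
translate([160, 160, 260]) cylinder(h = 100, r = 40);


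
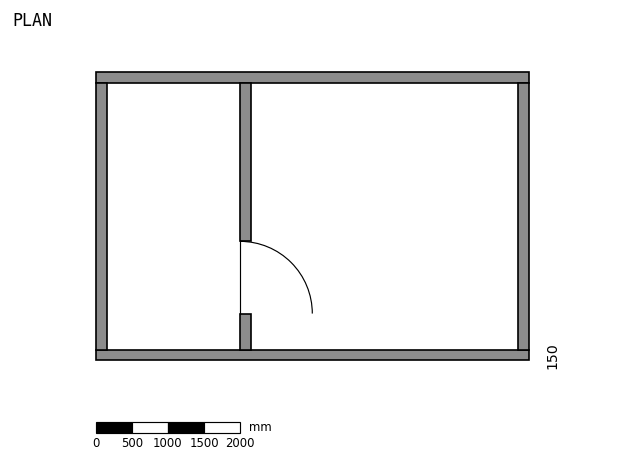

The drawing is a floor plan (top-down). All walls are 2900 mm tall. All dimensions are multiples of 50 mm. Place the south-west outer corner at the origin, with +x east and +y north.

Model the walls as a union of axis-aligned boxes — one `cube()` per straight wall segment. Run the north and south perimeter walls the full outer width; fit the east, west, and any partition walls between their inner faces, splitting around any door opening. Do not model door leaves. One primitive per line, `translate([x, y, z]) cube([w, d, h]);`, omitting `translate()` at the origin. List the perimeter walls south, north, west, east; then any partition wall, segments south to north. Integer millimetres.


cube([6000, 150, 2900]);
translate([0, 3850, 0]) cube([6000, 150, 2900]);
translate([0, 150, 0]) cube([150, 3700, 2900]);
translate([5850, 150, 0]) cube([150, 3700, 2900]);
translate([2000, 150, 0]) cube([150, 500, 2900]);
translate([2000, 1650, 0]) cube([150, 2200, 2900]);


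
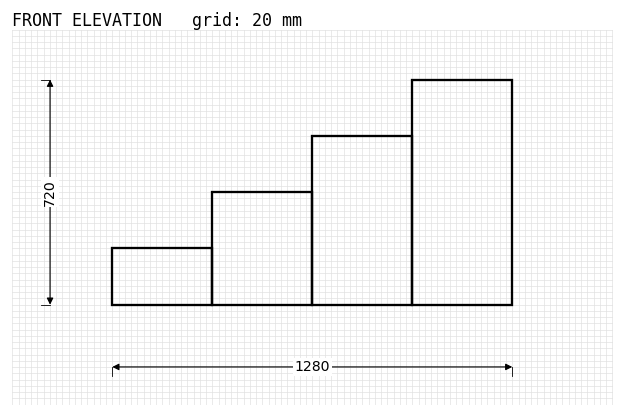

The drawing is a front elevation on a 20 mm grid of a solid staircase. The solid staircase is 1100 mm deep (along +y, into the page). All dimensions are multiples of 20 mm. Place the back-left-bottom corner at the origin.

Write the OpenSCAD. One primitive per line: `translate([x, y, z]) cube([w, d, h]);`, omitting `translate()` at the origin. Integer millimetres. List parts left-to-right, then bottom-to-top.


cube([320, 1100, 180]);
translate([320, 0, 0]) cube([320, 1100, 360]);
translate([640, 0, 0]) cube([320, 1100, 540]);
translate([960, 0, 0]) cube([320, 1100, 720]);


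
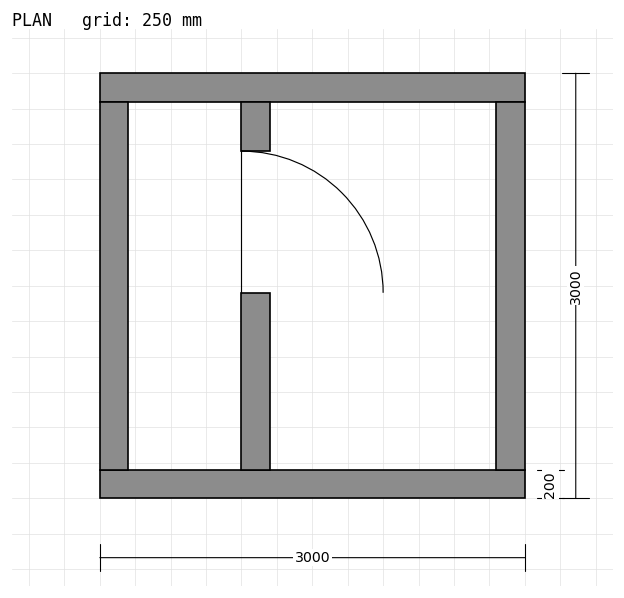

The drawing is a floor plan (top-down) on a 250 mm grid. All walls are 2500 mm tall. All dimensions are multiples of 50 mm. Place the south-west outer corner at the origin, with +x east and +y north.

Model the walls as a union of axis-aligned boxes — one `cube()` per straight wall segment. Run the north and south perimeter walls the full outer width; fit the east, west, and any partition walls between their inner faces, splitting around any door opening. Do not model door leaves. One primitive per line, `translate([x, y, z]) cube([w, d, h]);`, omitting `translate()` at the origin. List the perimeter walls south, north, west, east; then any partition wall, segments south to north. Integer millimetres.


cube([3000, 200, 2500]);
translate([0, 2800, 0]) cube([3000, 200, 2500]);
translate([0, 200, 0]) cube([200, 2600, 2500]);
translate([2800, 200, 0]) cube([200, 2600, 2500]);
translate([1000, 200, 0]) cube([200, 1250, 2500]);
translate([1000, 2450, 0]) cube([200, 350, 2500]);


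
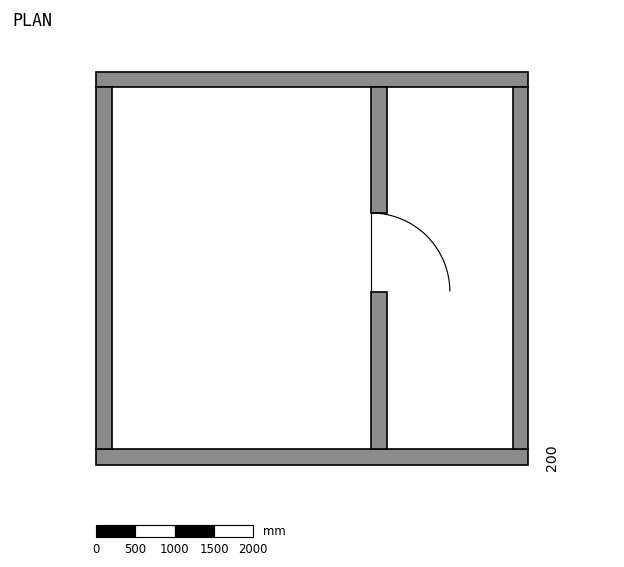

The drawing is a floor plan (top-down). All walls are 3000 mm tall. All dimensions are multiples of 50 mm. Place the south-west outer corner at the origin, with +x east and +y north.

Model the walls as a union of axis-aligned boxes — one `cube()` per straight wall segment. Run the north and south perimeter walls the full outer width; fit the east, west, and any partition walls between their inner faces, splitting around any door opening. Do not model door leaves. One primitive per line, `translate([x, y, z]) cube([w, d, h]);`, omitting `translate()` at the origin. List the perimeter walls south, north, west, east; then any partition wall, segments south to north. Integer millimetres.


cube([5500, 200, 3000]);
translate([0, 4800, 0]) cube([5500, 200, 3000]);
translate([0, 200, 0]) cube([200, 4600, 3000]);
translate([5300, 200, 0]) cube([200, 4600, 3000]);
translate([3500, 200, 0]) cube([200, 2000, 3000]);
translate([3500, 3200, 0]) cube([200, 1600, 3000]);
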